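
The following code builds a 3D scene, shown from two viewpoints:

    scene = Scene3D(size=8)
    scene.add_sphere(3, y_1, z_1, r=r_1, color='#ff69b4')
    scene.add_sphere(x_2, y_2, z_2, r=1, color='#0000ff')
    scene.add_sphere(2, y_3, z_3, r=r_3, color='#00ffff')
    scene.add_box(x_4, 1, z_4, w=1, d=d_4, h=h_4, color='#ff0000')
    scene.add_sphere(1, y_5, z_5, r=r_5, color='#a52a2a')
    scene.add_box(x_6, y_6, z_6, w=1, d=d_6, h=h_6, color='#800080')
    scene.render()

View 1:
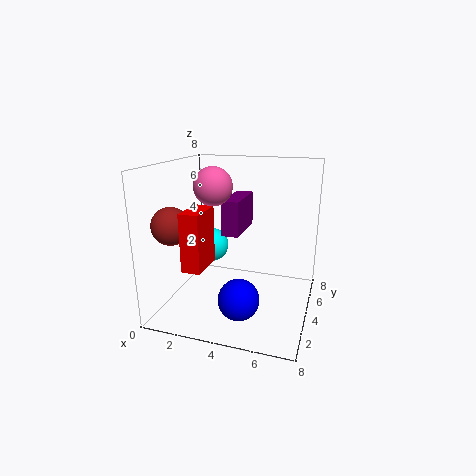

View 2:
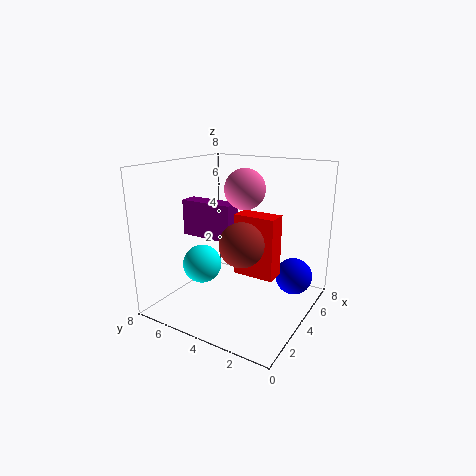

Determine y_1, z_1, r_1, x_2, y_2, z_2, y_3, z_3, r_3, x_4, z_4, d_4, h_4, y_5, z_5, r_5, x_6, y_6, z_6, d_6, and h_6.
y_1 = 3, z_1 = 7, r_1 = 1, x_2 = 5, y_2 = 1, z_2 = 2, y_3 = 5, z_3 = 3, r_3 = 1, x_4 = 2, z_4 = 3, d_4 = 2, h_4 = 3, y_5 = 2, z_5 = 5, r_5 = 1, x_6 = 3, y_6 = 4, z_6 = 4, d_6 = 3, h_6 = 2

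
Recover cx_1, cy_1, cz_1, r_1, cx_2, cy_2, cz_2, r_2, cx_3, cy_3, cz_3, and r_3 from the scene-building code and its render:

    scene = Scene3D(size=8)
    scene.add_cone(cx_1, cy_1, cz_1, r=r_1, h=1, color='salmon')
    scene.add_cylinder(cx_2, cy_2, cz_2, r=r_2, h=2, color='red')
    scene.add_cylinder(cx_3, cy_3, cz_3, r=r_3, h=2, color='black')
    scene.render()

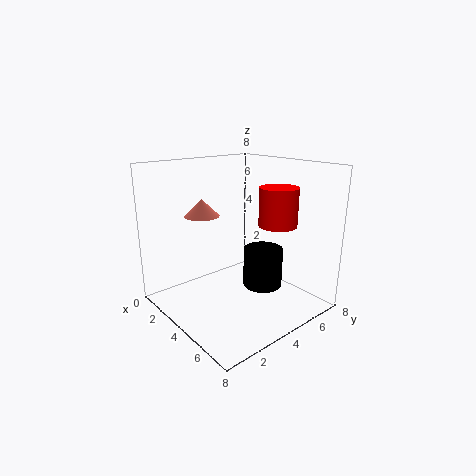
cx_1 = 2
cy_1 = 3
cz_1 = 5
r_1 = 1
cx_2 = 6
cy_2 = 5
cz_2 = 5
r_2 = 1
cx_3 = 6
cy_3 = 4
cz_3 = 2
r_3 = 1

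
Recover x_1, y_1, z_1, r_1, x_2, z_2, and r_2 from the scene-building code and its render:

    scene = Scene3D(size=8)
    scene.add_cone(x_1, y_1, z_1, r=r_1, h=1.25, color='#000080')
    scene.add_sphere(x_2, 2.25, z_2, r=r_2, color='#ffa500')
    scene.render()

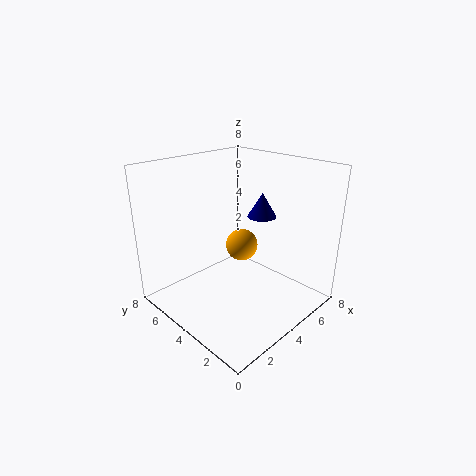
x_1 = 4.5
y_1 = 2.75
z_1 = 5.5
r_1 = 0.75
x_2 = 2.5
z_2 = 4.75
r_2 = 0.75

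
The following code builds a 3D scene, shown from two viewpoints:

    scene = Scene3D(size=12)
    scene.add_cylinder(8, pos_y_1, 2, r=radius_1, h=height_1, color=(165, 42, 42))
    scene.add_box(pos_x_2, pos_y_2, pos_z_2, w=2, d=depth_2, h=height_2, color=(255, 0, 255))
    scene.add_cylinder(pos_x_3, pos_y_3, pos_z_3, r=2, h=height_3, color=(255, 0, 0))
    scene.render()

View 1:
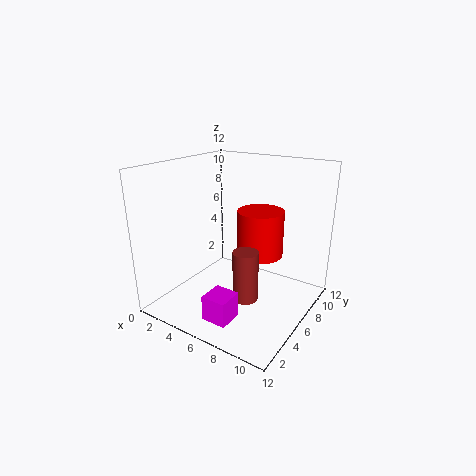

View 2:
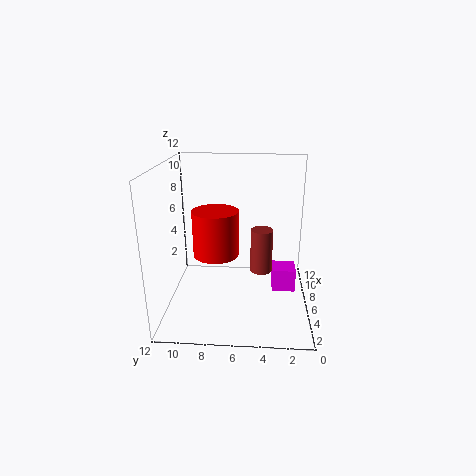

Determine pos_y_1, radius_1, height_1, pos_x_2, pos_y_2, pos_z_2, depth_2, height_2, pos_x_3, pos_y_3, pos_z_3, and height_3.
pos_y_1 = 4; radius_1 = 1; height_1 = 4; pos_x_2 = 6; pos_y_2 = 1; pos_z_2 = 1; depth_2 = 2; height_2 = 2; pos_x_3 = 7; pos_y_3 = 8; pos_z_3 = 4; height_3 = 4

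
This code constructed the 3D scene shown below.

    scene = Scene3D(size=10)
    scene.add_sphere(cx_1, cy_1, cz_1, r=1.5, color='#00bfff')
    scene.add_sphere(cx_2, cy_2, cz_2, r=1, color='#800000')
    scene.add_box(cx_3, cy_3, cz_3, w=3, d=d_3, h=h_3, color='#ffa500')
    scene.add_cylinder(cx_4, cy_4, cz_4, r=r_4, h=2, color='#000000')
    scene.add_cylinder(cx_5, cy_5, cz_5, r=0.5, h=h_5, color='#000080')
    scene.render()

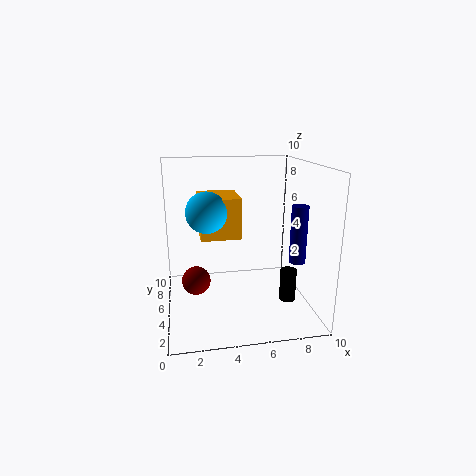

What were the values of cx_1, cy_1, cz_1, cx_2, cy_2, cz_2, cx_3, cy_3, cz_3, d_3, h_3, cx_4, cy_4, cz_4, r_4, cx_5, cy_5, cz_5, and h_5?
cx_1 = 3; cy_1 = 6.5; cz_1 = 6.5; cx_2 = 2; cy_2 = 5; cz_2 = 2; cx_3 = 2.5; cy_3 = 6; cz_3 = 4.5; d_3 = 3.5; h_3 = 3; cx_4 = 7.5; cy_4 = 1.5; cz_4 = 2; r_4 = 0.5; cx_5 = 8; cy_5 = 1.5; cz_5 = 4.5; h_5 = 3.5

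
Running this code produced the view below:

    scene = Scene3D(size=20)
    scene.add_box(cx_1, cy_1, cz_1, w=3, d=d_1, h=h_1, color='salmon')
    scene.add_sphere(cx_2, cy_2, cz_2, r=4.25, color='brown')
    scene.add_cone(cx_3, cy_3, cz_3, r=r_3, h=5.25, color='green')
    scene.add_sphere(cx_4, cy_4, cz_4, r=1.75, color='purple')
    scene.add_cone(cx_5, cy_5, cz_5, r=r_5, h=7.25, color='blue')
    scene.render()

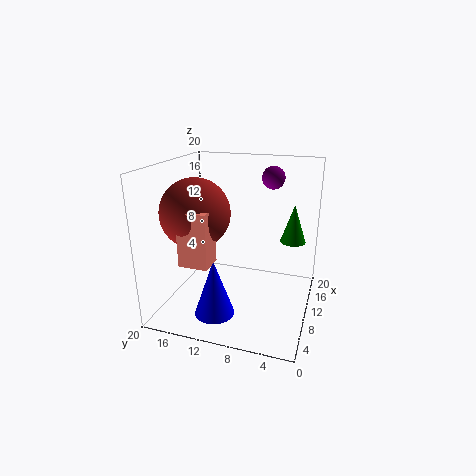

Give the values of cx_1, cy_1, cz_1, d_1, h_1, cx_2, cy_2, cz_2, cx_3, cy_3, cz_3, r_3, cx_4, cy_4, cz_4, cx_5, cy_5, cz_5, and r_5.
cx_1 = 0.25; cy_1 = 10.5; cz_1 = 9.75; d_1 = 3.5; h_1 = 6.5; cx_2 = 4.25; cy_2 = 13.5; cz_2 = 15; cx_3 = 12.25; cy_3 = 2.75; cz_3 = 9.5; r_3 = 1.75; cx_4 = 18; cy_4 = 7; cz_4 = 17; cx_5 = 2.75; cy_5 = 10.75; cz_5 = 2.5; r_5 = 2.5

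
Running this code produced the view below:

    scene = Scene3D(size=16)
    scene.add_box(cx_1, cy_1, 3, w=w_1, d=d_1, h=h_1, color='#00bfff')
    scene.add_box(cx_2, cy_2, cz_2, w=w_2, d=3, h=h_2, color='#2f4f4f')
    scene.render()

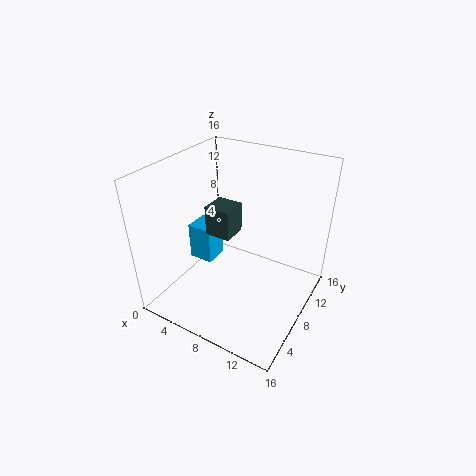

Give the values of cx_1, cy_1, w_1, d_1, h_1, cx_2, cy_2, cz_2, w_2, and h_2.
cx_1 = 1; cy_1 = 8; w_1 = 3; d_1 = 3; h_1 = 4.5; cx_2 = 4; cy_2 = 7.5; cz_2 = 7.5; w_2 = 3; h_2 = 3.5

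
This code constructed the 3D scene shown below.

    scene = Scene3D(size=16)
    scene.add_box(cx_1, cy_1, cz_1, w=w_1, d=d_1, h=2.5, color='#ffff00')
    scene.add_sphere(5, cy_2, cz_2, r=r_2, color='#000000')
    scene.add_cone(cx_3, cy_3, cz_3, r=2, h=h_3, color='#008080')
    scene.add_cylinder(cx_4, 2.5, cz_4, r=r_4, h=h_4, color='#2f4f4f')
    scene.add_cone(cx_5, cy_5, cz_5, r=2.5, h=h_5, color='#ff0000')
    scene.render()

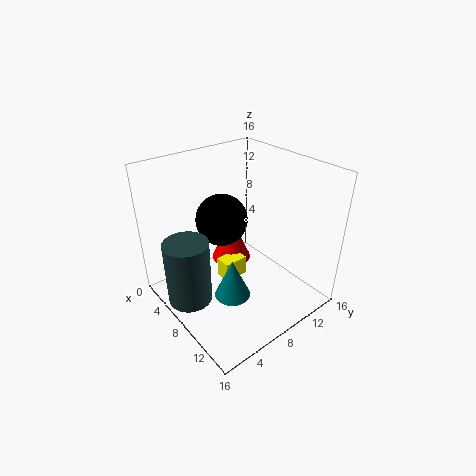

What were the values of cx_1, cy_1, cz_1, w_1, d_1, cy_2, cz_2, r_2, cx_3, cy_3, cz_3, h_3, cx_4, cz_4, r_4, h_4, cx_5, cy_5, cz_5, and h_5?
cx_1 = 4.5; cy_1 = 7.5; cz_1 = 1; w_1 = 2; d_1 = 3; cy_2 = 8; cz_2 = 9; r_2 = 3; cx_3 = 9.5; cy_3 = 6; cz_3 = 2; h_3 = 4.5; cx_4 = 6; cz_4 = 1; r_4 = 2.5; h_4 = 7.5; cx_5 = 3.5; cy_5 = 10.5; cz_5 = 2; h_5 = 6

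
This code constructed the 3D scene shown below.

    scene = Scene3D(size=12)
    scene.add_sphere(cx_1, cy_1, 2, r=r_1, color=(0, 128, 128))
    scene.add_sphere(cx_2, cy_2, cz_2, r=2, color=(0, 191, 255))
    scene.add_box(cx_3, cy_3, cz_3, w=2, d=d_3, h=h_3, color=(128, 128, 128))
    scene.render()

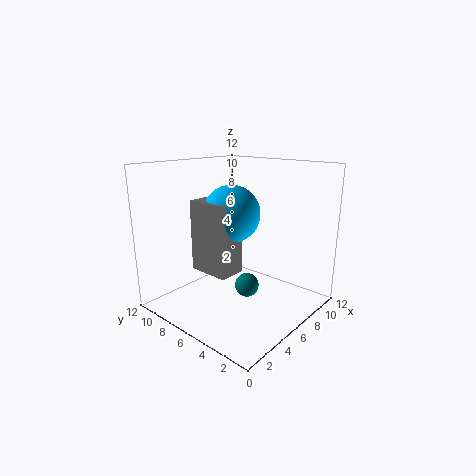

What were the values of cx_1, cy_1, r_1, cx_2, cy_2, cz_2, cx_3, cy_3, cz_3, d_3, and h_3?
cx_1 = 6; cy_1 = 5; r_1 = 1; cx_2 = 3; cy_2 = 4; cz_2 = 9; cx_3 = 1; cy_3 = 3; cz_3 = 5; d_3 = 3; h_3 = 5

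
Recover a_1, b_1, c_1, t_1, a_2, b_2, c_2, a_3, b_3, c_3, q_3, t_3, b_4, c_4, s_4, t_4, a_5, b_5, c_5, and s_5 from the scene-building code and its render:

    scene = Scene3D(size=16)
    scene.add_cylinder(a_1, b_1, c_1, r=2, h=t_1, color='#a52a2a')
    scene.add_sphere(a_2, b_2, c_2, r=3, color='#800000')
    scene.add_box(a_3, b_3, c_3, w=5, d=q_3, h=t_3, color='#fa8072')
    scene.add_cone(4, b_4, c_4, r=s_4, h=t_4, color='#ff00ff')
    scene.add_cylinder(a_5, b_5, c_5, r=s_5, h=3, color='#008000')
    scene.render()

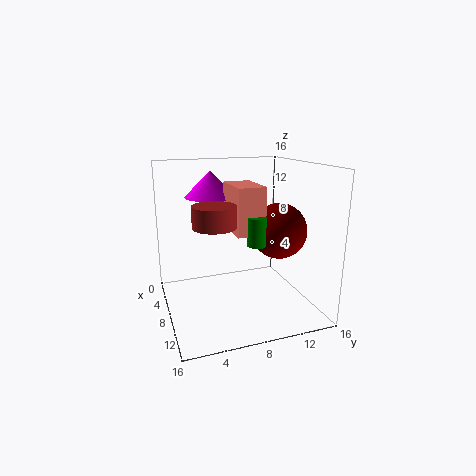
a_1 = 13, b_1 = 4, c_1 = 11, t_1 = 2, a_2 = 10, b_2 = 12, c_2 = 9, a_3 = 6, b_3 = 7, c_3 = 9, q_3 = 3, t_3 = 5, b_4 = 6, c_4 = 12, s_4 = 3, t_4 = 3, a_5 = 11, b_5 = 9, c_5 = 8, s_5 = 1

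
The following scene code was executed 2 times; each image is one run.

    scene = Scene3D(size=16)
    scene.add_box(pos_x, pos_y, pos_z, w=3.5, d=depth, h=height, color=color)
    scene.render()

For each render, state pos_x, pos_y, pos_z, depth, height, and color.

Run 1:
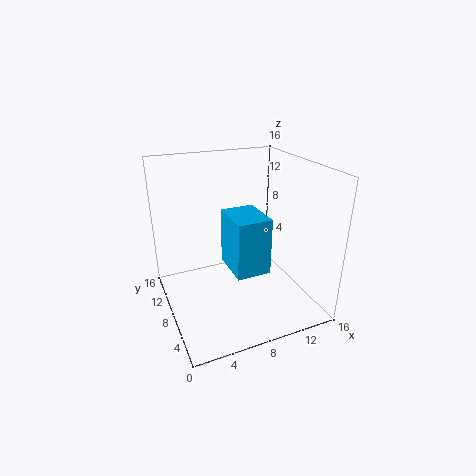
pos_x = 5.75, pos_y = 2.75, pos_z = 6.25, depth = 4.5, height = 5.75, color = 'deepskyblue'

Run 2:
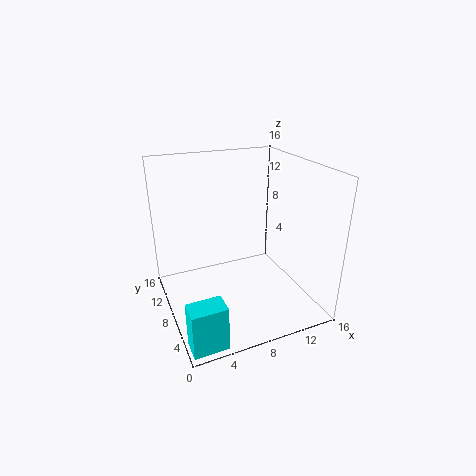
pos_x = 0.25, pos_y = 0.25, pos_z = 0.5, depth = 2.25, height = 4.75, color = 'cyan'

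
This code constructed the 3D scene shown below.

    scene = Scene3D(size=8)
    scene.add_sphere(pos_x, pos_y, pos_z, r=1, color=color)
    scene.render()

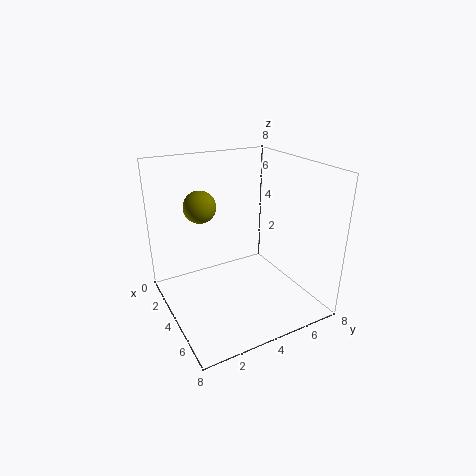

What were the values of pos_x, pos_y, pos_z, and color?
pos_x = 1; pos_y = 3; pos_z = 5; color = 'olive'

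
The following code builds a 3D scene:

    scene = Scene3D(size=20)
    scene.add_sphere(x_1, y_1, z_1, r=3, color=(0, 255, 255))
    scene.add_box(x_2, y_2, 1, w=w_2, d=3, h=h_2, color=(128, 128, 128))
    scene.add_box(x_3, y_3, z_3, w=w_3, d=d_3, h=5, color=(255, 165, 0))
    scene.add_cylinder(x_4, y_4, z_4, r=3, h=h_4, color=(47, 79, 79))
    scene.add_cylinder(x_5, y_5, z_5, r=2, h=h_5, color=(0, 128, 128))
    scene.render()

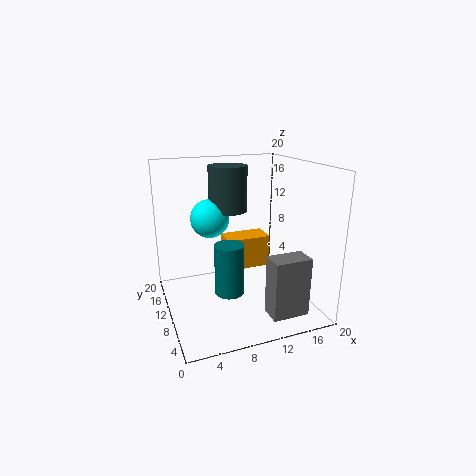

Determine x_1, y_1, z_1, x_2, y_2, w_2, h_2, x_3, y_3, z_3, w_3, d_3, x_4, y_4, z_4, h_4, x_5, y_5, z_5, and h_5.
x_1 = 8, y_1 = 17, z_1 = 11, x_2 = 12, y_2 = 2, w_2 = 5, h_2 = 8, x_3 = 10, y_3 = 14, z_3 = 3, w_3 = 7, d_3 = 4, x_4 = 11, y_4 = 17, z_4 = 12, h_4 = 7, x_5 = 8, y_5 = 8, z_5 = 3, h_5 = 7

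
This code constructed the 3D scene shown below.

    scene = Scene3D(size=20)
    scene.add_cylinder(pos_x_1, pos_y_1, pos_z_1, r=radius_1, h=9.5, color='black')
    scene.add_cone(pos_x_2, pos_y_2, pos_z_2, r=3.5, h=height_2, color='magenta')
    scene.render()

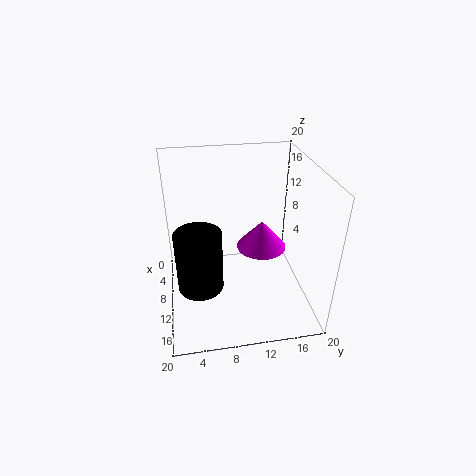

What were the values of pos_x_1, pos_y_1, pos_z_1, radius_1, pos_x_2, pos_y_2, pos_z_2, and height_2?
pos_x_1 = 8; pos_y_1 = 4.5; pos_z_1 = 0.5; radius_1 = 3.5; pos_x_2 = 9.5; pos_y_2 = 13.5; pos_z_2 = 8; height_2 = 4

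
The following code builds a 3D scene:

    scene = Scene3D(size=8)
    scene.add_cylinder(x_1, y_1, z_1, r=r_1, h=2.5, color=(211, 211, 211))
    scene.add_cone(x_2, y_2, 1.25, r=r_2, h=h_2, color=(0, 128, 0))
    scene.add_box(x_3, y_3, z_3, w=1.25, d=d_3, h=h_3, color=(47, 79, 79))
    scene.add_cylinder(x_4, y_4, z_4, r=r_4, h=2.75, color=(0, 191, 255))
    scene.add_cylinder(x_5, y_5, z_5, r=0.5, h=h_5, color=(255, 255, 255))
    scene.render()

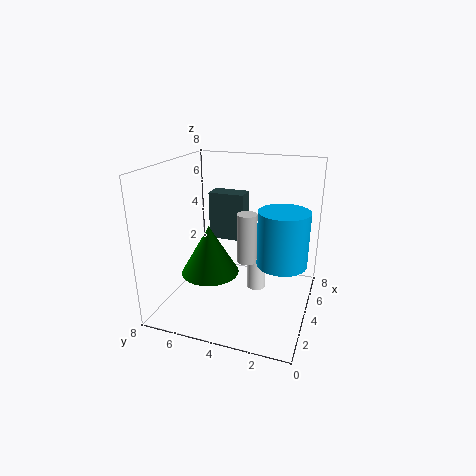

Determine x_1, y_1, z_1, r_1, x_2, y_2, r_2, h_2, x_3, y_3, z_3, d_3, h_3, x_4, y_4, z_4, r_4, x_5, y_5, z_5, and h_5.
x_1 = 2.5, y_1 = 3, z_1 = 3.5, r_1 = 0.5, x_2 = 4.5, y_2 = 6, r_2 = 1.75, h_2 = 3, x_3 = 6.25, y_3 = 4.5, z_3 = 2.75, d_3 = 2.25, h_3 = 3, x_4 = 2.75, y_4 = 1.25, z_4 = 3.5, r_4 = 1.25, x_5 = 3.5, y_5 = 2.75, z_5 = 1.5, h_5 = 3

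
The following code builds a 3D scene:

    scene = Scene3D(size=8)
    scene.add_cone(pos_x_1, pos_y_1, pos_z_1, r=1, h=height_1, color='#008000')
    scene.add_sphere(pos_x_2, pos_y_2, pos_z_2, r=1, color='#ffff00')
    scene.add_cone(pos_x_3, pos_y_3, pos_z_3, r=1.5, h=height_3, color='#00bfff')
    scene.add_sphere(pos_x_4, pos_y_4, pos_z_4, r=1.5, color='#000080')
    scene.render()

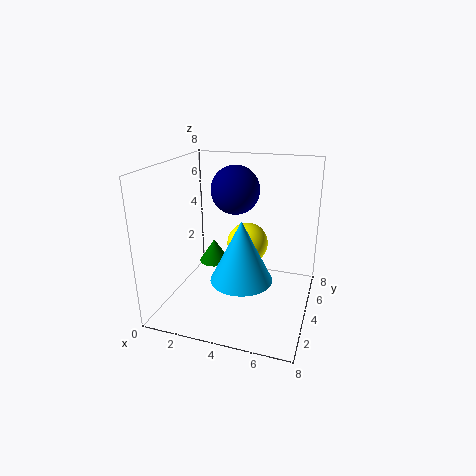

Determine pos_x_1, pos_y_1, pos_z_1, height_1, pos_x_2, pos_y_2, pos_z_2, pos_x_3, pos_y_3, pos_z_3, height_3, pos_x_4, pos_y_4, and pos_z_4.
pos_x_1 = 1.5; pos_y_1 = 6.5; pos_z_1 = 1; height_1 = 1.5; pos_x_2 = 5; pos_y_2 = 2.5; pos_z_2 = 4.5; pos_x_3 = 5; pos_y_3 = 1.5; pos_z_3 = 3; height_3 = 3; pos_x_4 = 3; pos_y_4 = 6.5; pos_z_4 = 6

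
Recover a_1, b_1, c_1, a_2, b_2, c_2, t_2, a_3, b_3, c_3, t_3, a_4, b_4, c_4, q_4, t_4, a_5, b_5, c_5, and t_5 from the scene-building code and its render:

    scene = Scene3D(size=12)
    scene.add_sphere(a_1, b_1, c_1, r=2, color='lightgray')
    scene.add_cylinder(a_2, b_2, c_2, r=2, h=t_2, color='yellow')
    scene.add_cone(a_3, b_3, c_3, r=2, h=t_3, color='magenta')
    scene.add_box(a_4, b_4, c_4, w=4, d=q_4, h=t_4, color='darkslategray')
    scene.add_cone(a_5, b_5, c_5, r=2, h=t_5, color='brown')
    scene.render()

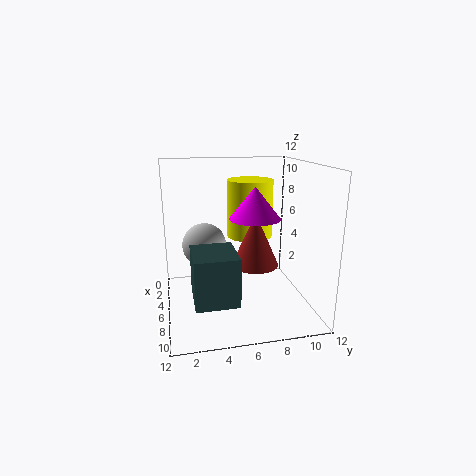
a_1 = 3
b_1 = 3.5
c_1 = 4.5
a_2 = 4
b_2 = 7.5
c_2 = 5.5
t_2 = 5
a_3 = 7.5
b_3 = 7
c_3 = 8
t_3 = 2.5
a_4 = 5.5
b_4 = 2
c_4 = 1.5
q_4 = 3.5
t_4 = 4
a_5 = 6
b_5 = 7.5
c_5 = 3.5
t_5 = 4.5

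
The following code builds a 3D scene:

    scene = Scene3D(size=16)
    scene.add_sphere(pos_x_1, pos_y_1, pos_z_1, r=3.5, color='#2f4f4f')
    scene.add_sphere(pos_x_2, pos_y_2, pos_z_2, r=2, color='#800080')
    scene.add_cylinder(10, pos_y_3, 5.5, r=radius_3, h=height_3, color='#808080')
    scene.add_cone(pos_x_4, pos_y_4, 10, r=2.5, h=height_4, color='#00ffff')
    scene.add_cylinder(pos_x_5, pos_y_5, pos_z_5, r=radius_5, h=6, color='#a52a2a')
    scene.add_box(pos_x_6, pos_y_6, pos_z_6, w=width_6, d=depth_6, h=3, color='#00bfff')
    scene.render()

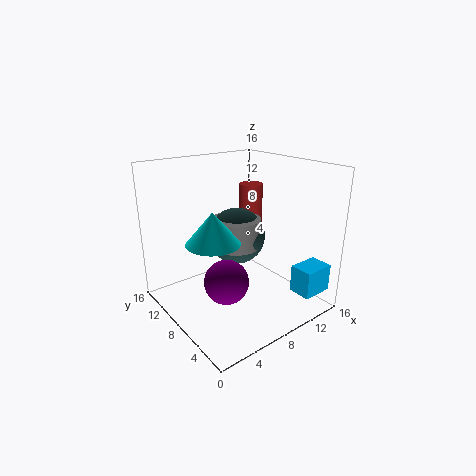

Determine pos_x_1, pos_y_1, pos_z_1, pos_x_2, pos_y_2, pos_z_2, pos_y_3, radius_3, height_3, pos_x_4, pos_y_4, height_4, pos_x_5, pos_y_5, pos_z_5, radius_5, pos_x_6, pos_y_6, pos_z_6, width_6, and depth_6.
pos_x_1 = 10.5, pos_y_1 = 11.5, pos_z_1 = 6.5, pos_x_2 = 2.5, pos_y_2 = 2.5, pos_z_2 = 7, pos_y_3 = 11, radius_3 = 3, height_3 = 3.5, pos_x_4 = 2.5, pos_y_4 = 4.5, height_4 = 3, pos_x_5 = 13.5, pos_y_5 = 12.5, pos_z_5 = 6.5, radius_5 = 1.5, pos_x_6 = 11.5, pos_y_6 = 0.5, pos_z_6 = 2.5, width_6 = 3.5, depth_6 = 2.5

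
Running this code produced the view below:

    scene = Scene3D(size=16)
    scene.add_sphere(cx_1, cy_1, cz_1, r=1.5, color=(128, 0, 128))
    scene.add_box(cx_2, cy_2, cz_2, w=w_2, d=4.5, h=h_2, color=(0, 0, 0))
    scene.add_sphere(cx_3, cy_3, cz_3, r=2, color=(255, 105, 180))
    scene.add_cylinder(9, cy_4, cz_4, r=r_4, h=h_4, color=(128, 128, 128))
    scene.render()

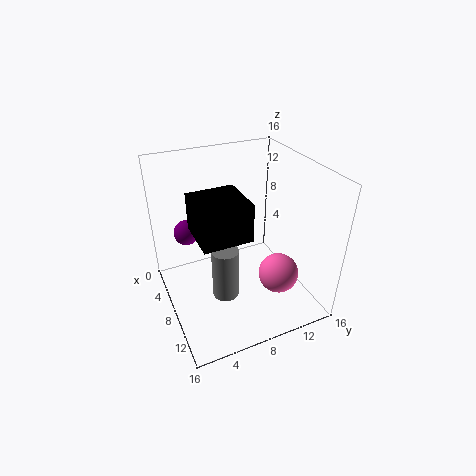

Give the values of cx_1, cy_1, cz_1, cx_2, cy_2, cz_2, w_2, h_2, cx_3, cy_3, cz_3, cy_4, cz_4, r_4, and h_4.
cx_1 = 3, cy_1 = 3.5, cz_1 = 7, cx_2 = 10, cy_2 = 2, cz_2 = 12, w_2 = 4.5, h_2 = 3.5, cx_3 = 13.5, cy_3 = 10, cz_3 = 6.5, cy_4 = 6, cz_4 = 1.5, r_4 = 1.5, h_4 = 6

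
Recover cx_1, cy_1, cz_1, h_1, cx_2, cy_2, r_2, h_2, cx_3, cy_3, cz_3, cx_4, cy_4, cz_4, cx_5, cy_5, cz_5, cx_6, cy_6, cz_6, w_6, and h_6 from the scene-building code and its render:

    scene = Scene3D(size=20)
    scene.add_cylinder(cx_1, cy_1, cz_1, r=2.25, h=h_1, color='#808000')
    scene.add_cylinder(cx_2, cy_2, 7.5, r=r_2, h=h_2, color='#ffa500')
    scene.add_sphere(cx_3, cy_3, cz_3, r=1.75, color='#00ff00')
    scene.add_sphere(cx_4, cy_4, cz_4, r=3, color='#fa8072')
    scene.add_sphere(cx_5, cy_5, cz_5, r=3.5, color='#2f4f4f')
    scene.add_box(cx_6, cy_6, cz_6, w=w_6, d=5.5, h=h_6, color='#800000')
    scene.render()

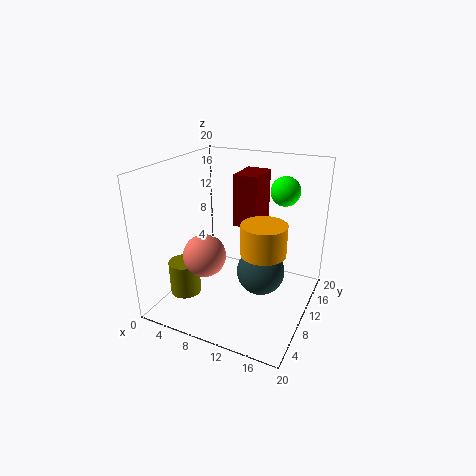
cx_1 = 2.5; cy_1 = 7.25; cz_1 = 0.75; h_1 = 5; cx_2 = 13.25; cy_2 = 11.5; r_2 = 3.25; h_2 = 4.5; cx_3 = 16.75; cy_3 = 8.75; cz_3 = 18; cx_4 = 6; cy_4 = 7.5; cz_4 = 7.5; cx_5 = 12.75; cy_5 = 12; cz_5 = 4.25; cx_6 = 7; cy_6 = 14.5; cz_6 = 9.5; w_6 = 3.75; h_6 = 8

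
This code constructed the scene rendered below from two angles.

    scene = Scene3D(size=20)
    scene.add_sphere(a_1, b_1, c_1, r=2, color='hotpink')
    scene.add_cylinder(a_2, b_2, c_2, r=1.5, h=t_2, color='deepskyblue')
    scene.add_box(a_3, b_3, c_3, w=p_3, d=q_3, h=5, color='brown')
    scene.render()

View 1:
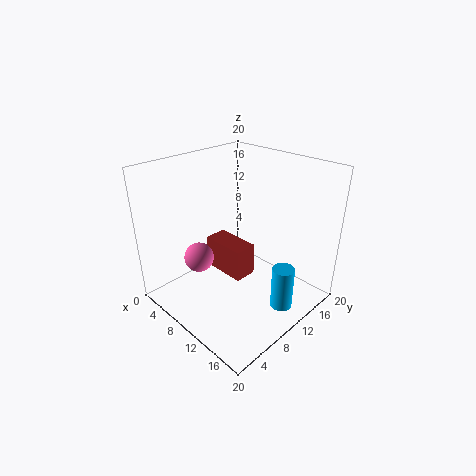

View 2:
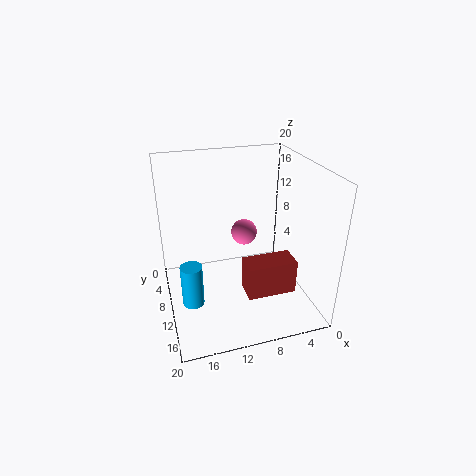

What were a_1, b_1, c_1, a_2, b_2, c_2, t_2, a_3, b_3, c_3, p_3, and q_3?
a_1 = 7.5
b_1 = 5
c_1 = 8
a_2 = 17
b_2 = 11.5
c_2 = 1.5
t_2 = 6
a_3 = 2.5
b_3 = 10.5
c_3 = 2
p_3 = 7
q_3 = 3.5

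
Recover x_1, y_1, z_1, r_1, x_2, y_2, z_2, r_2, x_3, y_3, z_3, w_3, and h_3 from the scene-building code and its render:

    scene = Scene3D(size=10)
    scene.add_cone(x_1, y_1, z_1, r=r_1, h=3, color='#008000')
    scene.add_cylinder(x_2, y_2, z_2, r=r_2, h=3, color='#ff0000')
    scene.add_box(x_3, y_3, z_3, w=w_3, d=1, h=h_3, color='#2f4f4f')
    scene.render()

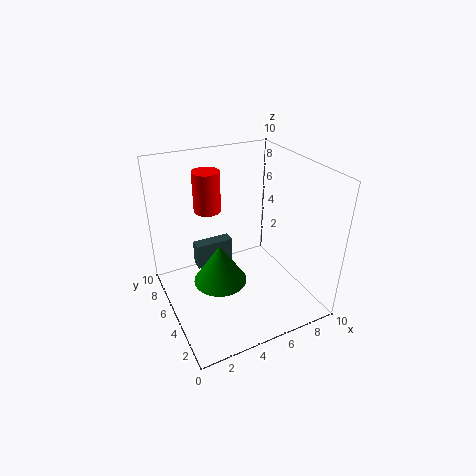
x_1 = 4
y_1 = 6
z_1 = 1
r_1 = 2
x_2 = 4
y_2 = 8
z_2 = 6
r_2 = 1
x_3 = 3
y_3 = 8
z_3 = 1
w_3 = 3
h_3 = 2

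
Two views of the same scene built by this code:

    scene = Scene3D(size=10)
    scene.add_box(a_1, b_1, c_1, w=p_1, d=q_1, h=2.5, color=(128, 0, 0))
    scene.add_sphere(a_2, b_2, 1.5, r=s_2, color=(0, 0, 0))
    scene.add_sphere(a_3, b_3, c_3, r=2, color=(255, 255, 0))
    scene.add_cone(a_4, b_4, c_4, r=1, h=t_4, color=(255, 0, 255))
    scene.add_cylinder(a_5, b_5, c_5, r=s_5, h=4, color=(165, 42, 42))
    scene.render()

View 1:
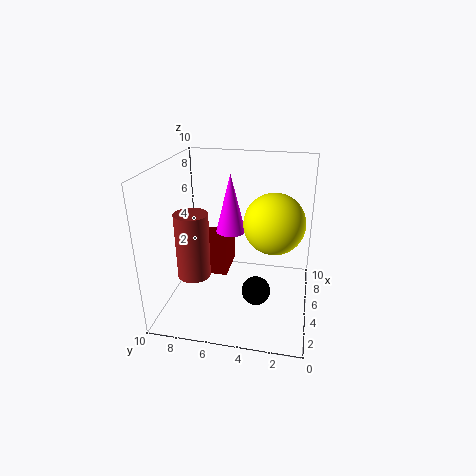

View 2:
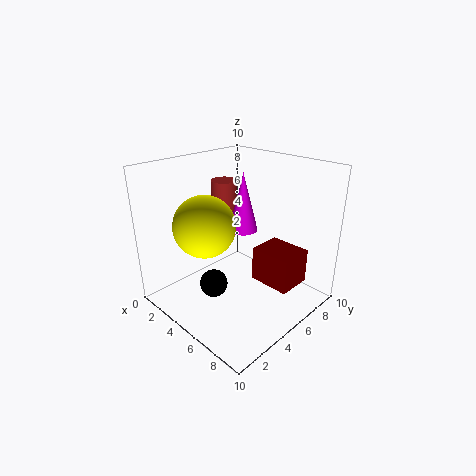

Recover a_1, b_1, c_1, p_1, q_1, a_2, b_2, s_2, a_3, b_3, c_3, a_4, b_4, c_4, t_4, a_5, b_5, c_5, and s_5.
a_1 = 5.5
b_1 = 6
c_1 = 1.5
p_1 = 3
q_1 = 2.5
a_2 = 4
b_2 = 3.5
s_2 = 1
a_3 = 4.5
b_3 = 2.5
c_3 = 6.5
a_4 = 5
b_4 = 5.5
c_4 = 5.5
t_4 = 4
a_5 = 1.5
b_5 = 7
c_5 = 4
s_5 = 1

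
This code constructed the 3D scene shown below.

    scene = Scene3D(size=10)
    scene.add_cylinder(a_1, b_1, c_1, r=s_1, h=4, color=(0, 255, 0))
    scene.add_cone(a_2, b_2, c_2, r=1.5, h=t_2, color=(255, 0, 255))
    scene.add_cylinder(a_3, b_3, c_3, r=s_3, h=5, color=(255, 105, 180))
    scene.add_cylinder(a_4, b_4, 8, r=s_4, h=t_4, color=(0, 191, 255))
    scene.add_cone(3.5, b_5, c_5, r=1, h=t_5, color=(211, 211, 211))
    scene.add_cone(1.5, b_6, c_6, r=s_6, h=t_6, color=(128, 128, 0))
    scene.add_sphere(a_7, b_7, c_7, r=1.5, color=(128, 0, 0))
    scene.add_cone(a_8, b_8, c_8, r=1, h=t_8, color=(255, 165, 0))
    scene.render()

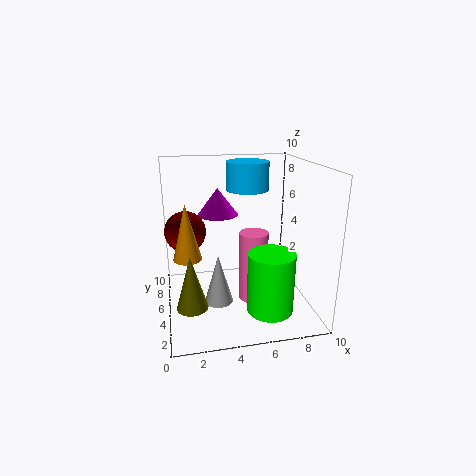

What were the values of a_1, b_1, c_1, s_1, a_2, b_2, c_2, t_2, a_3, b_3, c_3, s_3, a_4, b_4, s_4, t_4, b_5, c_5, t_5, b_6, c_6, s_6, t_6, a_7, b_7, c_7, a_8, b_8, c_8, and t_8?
a_1 = 6.5, b_1 = 2, c_1 = 1, s_1 = 1.5, a_2 = 4, b_2 = 7.5, c_2 = 6, t_2 = 2, a_3 = 6, b_3 = 4.5, c_3 = 0.5, s_3 = 1, a_4 = 6, b_4 = 6.5, s_4 = 1.5, t_4 = 2, b_5 = 4.5, c_5 = 0.5, t_5 = 3.5, b_6 = 2.5, c_6 = 1.5, s_6 = 1, t_6 = 3.5, a_7 = 1.5, b_7 = 7, c_7 = 5, a_8 = 1.5, b_8 = 5.5, c_8 = 3.5, t_8 = 4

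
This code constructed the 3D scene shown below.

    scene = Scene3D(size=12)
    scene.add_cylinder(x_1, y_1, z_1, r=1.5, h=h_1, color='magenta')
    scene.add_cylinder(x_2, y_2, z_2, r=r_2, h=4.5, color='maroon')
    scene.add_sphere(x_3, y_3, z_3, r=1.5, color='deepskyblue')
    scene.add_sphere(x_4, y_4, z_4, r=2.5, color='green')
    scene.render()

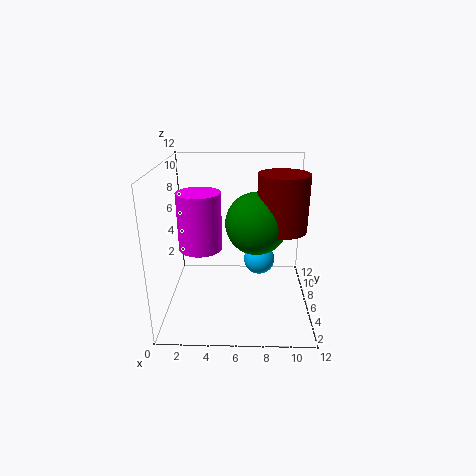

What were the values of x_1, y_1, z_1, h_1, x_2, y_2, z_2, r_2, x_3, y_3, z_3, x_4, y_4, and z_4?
x_1 = 3.5
y_1 = 2
z_1 = 7
h_1 = 4
x_2 = 9.5
y_2 = 5.5
z_2 = 7
r_2 = 2
x_3 = 8
y_3 = 10
z_3 = 2
x_4 = 7.5
y_4 = 5.5
z_4 = 7.5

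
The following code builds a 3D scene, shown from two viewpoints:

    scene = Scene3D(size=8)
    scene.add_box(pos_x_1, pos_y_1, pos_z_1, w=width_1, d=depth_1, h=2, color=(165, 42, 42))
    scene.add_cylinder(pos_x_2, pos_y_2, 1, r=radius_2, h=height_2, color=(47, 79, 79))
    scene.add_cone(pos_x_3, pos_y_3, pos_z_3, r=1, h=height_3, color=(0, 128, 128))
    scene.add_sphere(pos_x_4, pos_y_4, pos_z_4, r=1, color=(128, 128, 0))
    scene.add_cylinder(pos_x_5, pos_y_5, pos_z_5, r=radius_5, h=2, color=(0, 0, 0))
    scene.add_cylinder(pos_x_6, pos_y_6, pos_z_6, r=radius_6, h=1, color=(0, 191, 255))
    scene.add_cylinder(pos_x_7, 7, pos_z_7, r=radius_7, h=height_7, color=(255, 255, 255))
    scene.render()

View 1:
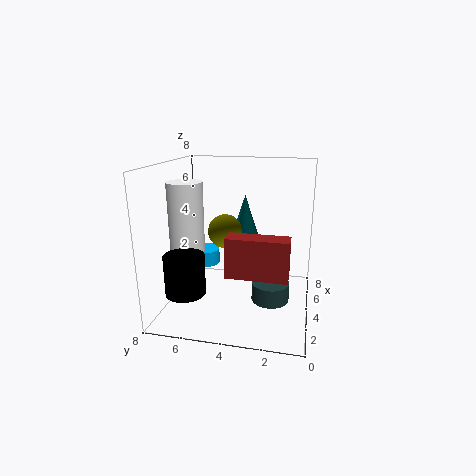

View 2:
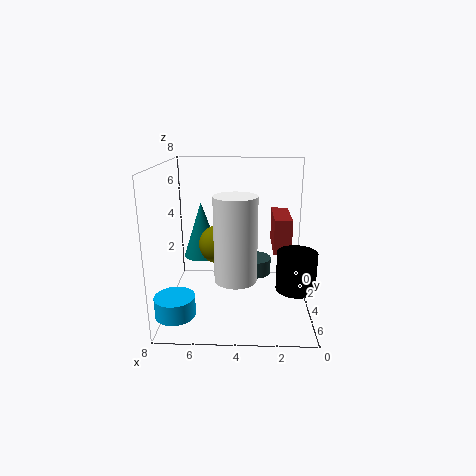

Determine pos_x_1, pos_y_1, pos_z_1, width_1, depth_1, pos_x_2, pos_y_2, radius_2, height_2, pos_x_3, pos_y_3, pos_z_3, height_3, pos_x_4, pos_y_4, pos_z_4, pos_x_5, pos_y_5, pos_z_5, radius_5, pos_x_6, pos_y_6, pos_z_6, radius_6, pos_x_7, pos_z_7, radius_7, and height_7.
pos_x_1 = 1
pos_y_1 = 1
pos_z_1 = 3
width_1 = 1
depth_1 = 3
pos_x_2 = 3
pos_y_2 = 2
radius_2 = 1
height_2 = 1
pos_x_3 = 6
pos_y_3 = 4
pos_z_3 = 3
height_3 = 3
pos_x_4 = 5
pos_y_4 = 5
pos_z_4 = 4
pos_x_5 = 1
pos_y_5 = 6
pos_z_5 = 2
radius_5 = 1
pos_x_6 = 7
pos_y_6 = 7
pos_z_6 = 1
radius_6 = 1
pos_x_7 = 4
pos_z_7 = 3
radius_7 = 1
height_7 = 4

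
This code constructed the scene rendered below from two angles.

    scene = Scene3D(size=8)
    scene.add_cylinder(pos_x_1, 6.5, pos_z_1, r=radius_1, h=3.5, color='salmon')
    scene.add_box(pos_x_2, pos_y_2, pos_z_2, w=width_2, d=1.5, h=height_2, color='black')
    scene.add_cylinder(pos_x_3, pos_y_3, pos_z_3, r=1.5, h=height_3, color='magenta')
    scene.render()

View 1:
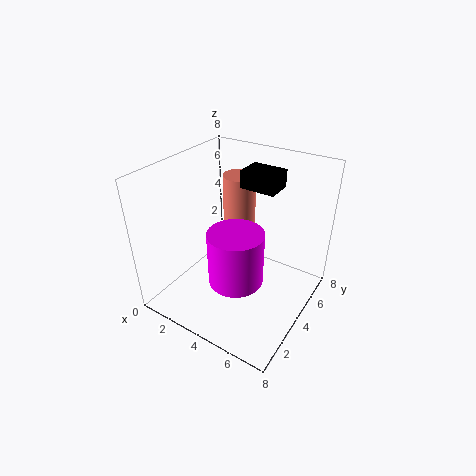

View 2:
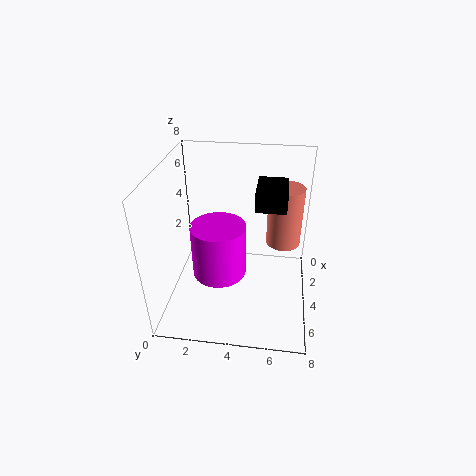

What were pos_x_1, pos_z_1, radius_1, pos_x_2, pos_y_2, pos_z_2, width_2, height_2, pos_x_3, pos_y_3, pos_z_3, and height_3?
pos_x_1 = 2.5
pos_z_1 = 3
radius_1 = 1
pos_x_2 = 3.5
pos_y_2 = 5
pos_z_2 = 6.5
width_2 = 2
height_2 = 1
pos_x_3 = 4.5
pos_y_3 = 3
pos_z_3 = 2
height_3 = 3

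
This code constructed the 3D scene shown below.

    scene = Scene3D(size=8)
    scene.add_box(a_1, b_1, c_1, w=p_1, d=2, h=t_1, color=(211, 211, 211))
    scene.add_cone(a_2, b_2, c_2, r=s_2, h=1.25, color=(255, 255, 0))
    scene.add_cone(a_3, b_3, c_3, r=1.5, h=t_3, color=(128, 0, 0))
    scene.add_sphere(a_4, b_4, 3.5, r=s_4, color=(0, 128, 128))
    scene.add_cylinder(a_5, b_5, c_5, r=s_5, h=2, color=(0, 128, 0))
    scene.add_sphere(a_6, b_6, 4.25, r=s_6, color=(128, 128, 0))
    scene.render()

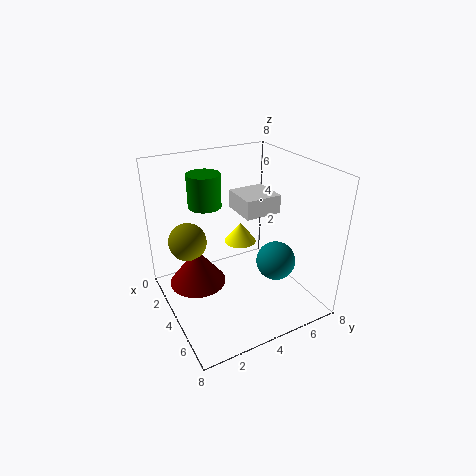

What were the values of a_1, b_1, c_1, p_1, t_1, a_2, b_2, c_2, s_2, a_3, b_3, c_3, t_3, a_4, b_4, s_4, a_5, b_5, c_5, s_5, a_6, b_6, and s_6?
a_1 = 3; b_1 = 4; c_1 = 5.5; p_1 = 2; t_1 = 1; a_2 = 2; b_2 = 5.25; c_2 = 2.5; s_2 = 1; a_3 = 4; b_3 = 1.5; c_3 = 2; t_3 = 2; a_4 = 6.25; b_4 = 5; s_4 = 1; a_5 = 1.25; b_5 = 3.25; c_5 = 5; s_5 = 1; a_6 = 3.5; b_6 = 1.25; s_6 = 1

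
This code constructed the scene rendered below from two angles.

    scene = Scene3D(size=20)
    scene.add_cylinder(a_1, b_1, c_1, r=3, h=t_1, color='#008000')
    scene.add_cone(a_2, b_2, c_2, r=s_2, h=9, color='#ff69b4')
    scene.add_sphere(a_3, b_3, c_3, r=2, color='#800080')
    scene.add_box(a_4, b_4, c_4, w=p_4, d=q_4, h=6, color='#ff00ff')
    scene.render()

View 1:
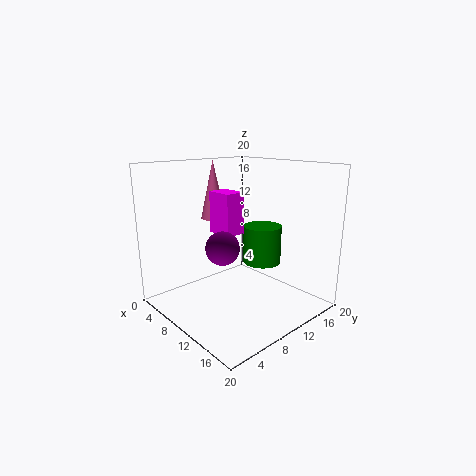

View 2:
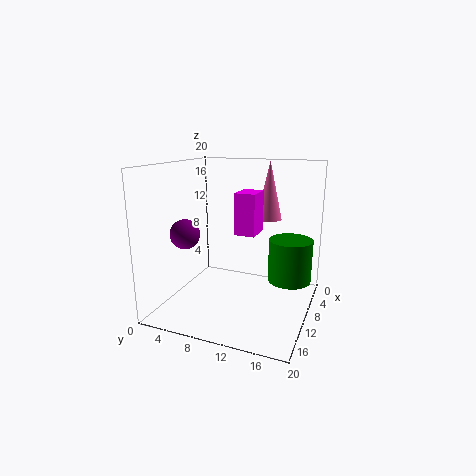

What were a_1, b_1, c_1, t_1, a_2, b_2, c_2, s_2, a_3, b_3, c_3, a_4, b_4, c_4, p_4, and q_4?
a_1 = 8, b_1 = 17, c_1 = 4, t_1 = 6, a_2 = 2, b_2 = 12, c_2 = 11, s_2 = 2, a_3 = 14, b_3 = 4, c_3 = 11, a_4 = 5, b_4 = 9, c_4 = 10, p_4 = 4, q_4 = 3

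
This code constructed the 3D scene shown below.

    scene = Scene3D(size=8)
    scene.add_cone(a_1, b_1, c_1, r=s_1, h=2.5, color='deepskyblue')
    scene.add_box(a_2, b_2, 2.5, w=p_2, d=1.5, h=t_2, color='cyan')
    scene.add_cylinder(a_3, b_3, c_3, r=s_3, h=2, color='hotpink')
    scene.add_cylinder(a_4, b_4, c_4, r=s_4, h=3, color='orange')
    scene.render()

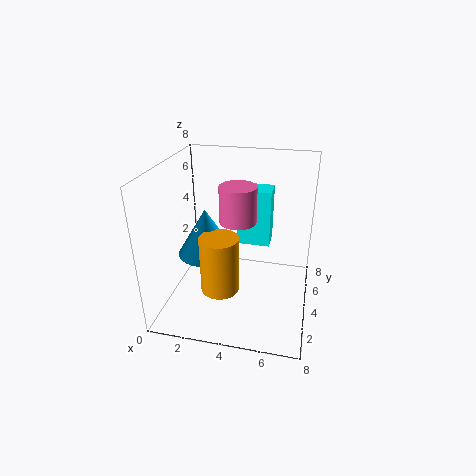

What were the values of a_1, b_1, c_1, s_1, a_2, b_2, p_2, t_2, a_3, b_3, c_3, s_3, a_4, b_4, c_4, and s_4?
a_1 = 2.5, b_1 = 3, c_1 = 3.5, s_1 = 1.5, a_2 = 3.5, b_2 = 6, p_2 = 2, t_2 = 3.5, a_3 = 4, b_3 = 4, c_3 = 5, s_3 = 1, a_4 = 3.5, b_4 = 2, c_4 = 2, s_4 = 1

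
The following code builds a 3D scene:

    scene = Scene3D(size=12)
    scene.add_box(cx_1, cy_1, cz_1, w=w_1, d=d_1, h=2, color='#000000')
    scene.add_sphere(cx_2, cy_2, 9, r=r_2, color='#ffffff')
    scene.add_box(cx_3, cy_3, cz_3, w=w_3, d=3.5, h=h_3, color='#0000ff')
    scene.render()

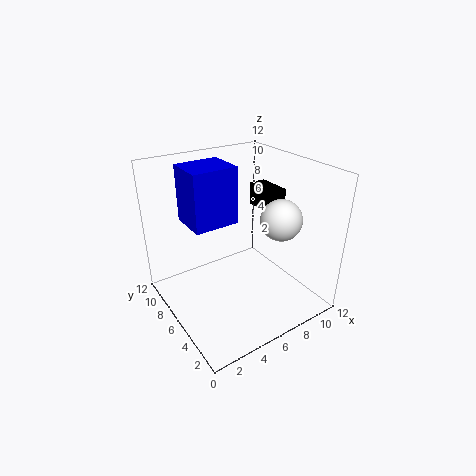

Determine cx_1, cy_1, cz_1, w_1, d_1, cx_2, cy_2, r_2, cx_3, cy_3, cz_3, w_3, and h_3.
cx_1 = 9
cy_1 = 5.5
cz_1 = 7.5
w_1 = 1.5
d_1 = 3
cx_2 = 7
cy_2 = 2
r_2 = 1.5
cx_3 = 3
cy_3 = 7.5
cz_3 = 6.5
w_3 = 4
h_3 = 5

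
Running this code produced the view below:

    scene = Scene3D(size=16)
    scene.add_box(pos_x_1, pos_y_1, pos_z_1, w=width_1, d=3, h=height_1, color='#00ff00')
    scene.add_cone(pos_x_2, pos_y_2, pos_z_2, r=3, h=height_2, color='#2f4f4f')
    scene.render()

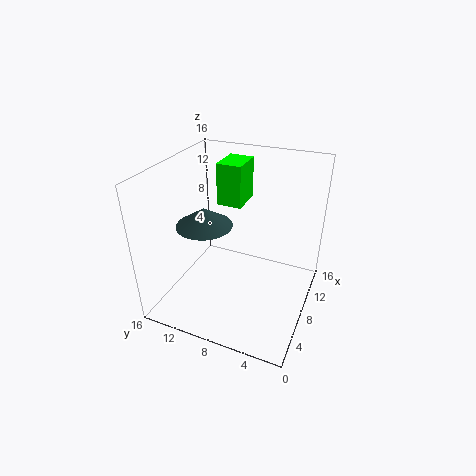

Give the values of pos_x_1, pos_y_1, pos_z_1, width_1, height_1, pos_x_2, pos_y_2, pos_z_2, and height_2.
pos_x_1 = 11
pos_y_1 = 9
pos_z_1 = 10
width_1 = 4
height_1 = 5
pos_x_2 = 6
pos_y_2 = 11
pos_z_2 = 10
height_2 = 2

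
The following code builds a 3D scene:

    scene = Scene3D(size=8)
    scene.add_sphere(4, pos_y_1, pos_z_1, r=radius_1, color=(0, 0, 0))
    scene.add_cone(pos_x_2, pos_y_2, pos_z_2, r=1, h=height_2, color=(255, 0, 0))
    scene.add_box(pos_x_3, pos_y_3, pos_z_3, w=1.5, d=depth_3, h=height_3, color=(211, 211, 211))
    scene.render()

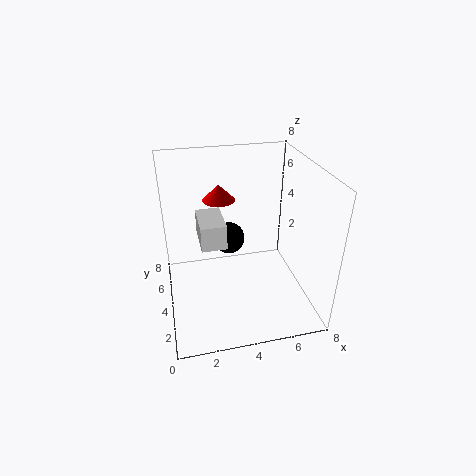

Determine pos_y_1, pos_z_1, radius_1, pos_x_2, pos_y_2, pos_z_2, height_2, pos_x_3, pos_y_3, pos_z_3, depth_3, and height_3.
pos_y_1 = 6.5, pos_z_1 = 2.5, radius_1 = 1, pos_x_2 = 3.5, pos_y_2 = 7, pos_z_2 = 5, height_2 = 1, pos_x_3 = 2, pos_y_3 = 4.5, pos_z_3 = 3, depth_3 = 2.5, height_3 = 1.5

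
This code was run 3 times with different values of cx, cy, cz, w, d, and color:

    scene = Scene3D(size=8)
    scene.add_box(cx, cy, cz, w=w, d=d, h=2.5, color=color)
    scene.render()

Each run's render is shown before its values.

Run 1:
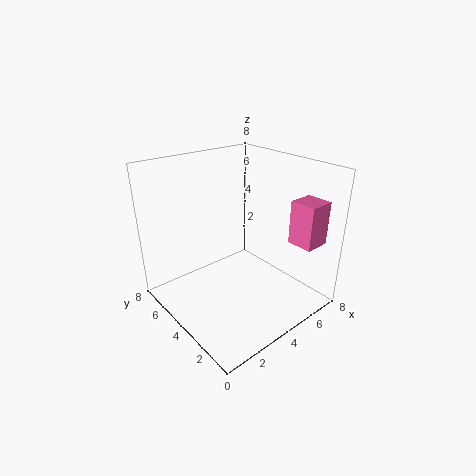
cx = 6.5, cy = 1, cz = 3.5, w = 1.5, d = 1.5, color = 'hotpink'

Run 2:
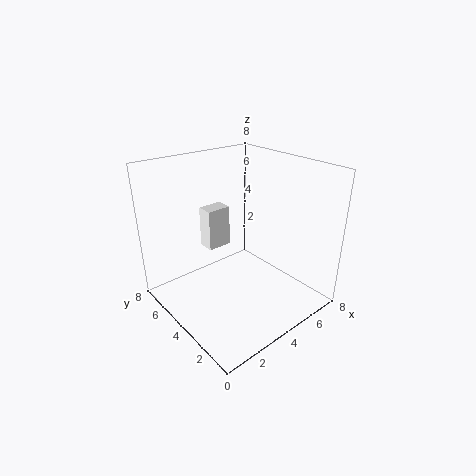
cx = 3.5, cy = 6, cz = 2.5, w = 1.5, d = 1, color = 'white'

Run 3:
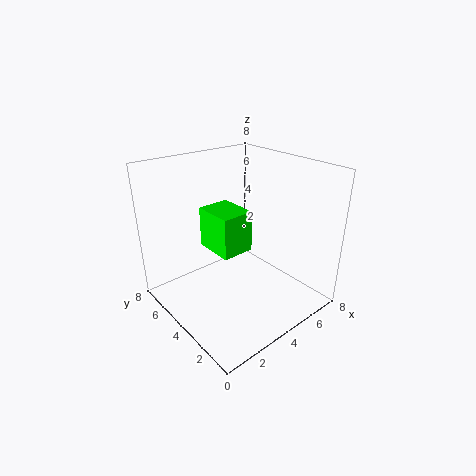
cx = 3.5, cy = 4.5, cz = 2.5, w = 2, d = 2.5, color = 'lime'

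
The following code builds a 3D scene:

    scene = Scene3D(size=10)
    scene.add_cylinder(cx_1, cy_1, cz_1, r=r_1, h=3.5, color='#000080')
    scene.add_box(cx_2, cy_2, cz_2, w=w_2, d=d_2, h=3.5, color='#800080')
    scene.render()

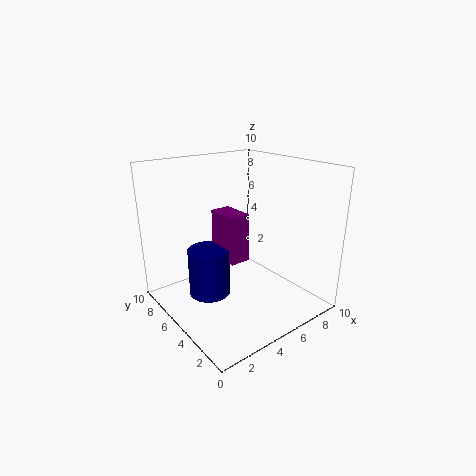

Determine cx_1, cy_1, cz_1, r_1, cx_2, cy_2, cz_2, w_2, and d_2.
cx_1 = 3.5, cy_1 = 6.5, cz_1 = 0.5, r_1 = 1.5, cx_2 = 4.5, cy_2 = 5, cz_2 = 3, w_2 = 1.5, d_2 = 2.5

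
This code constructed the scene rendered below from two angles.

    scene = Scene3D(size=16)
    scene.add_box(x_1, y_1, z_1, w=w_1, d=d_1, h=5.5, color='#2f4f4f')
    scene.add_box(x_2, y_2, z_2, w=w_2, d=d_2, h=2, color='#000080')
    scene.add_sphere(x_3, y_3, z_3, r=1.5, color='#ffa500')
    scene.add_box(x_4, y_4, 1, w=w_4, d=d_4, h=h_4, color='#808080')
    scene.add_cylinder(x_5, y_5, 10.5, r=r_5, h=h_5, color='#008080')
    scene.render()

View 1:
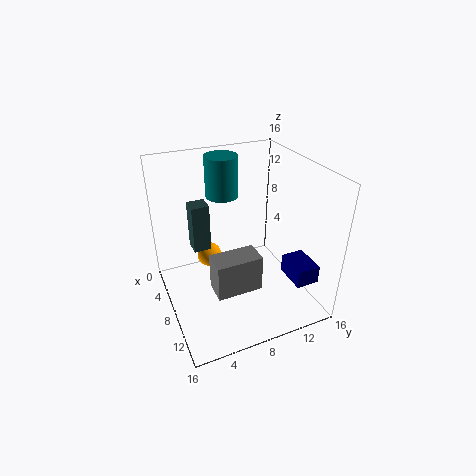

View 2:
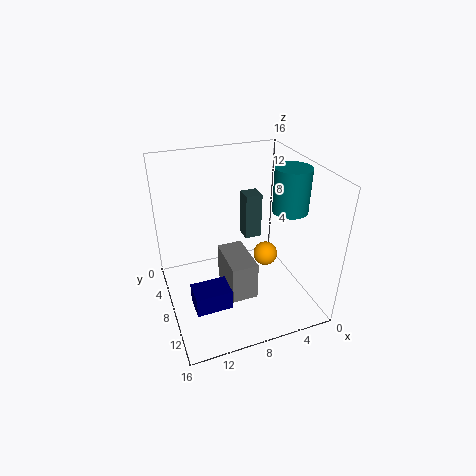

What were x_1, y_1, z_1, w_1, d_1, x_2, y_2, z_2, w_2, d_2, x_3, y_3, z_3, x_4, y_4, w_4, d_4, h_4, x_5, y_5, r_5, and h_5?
x_1 = 4; y_1 = 3.5; z_1 = 6; w_1 = 2; d_1 = 2; x_2 = 11; y_2 = 12; z_2 = 4.5; w_2 = 3.5; d_2 = 2.5; x_3 = 3.5; y_3 = 6; z_3 = 3.5; x_4 = 6.5; y_4 = 5; w_4 = 3; d_4 = 5.5; h_4 = 4.5; x_5 = 2; y_5 = 8.5; r_5 = 2; h_5 = 5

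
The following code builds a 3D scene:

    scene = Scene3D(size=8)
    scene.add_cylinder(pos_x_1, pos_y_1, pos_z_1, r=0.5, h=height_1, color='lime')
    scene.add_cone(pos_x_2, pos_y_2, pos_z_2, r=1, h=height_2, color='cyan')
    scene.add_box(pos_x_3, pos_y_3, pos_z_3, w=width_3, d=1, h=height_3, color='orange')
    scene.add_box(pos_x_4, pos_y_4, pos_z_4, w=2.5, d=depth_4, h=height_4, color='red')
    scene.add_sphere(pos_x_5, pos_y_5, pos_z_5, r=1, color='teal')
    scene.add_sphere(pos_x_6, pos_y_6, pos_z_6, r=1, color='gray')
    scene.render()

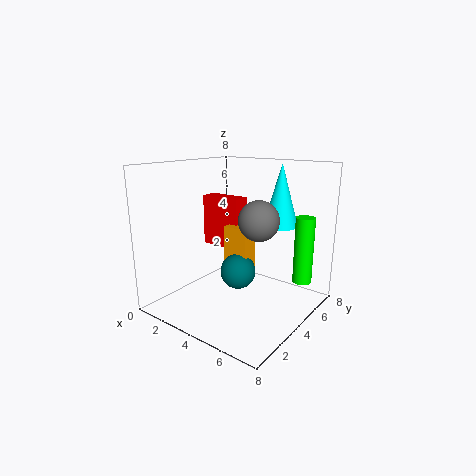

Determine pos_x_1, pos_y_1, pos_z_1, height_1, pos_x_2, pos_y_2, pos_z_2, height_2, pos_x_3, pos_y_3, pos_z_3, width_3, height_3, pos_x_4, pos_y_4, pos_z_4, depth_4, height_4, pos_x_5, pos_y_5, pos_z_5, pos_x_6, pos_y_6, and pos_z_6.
pos_x_1 = 7.5; pos_y_1 = 5; pos_z_1 = 2; height_1 = 3.5; pos_x_2 = 5.5; pos_y_2 = 6; pos_z_2 = 4.5; height_2 = 3.5; pos_x_3 = 3; pos_y_3 = 4; pos_z_3 = 2; width_3 = 1.5; height_3 = 2.5; pos_x_4 = 1; pos_y_4 = 4.5; pos_z_4 = 3; depth_4 = 1; height_4 = 3; pos_x_5 = 4; pos_y_5 = 4; pos_z_5 = 2; pos_x_6 = 6; pos_y_6 = 3; pos_z_6 = 5.5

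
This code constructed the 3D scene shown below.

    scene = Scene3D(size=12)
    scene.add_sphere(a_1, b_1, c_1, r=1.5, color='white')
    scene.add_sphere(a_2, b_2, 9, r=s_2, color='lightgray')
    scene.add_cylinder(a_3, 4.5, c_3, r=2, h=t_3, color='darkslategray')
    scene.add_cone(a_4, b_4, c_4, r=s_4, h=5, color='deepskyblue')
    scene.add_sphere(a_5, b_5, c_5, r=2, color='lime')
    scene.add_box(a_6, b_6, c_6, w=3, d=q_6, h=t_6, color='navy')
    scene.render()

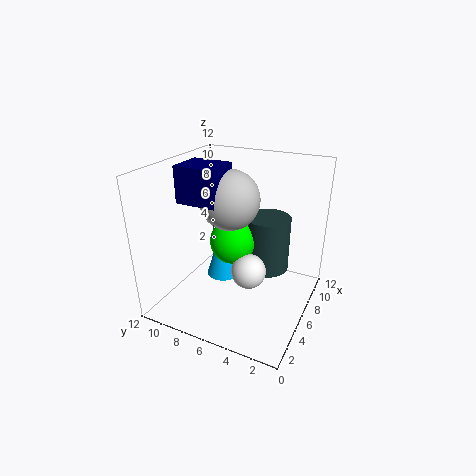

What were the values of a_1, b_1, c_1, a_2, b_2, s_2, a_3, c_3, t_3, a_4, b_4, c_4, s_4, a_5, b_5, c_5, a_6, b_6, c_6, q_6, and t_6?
a_1 = 6
b_1 = 5
c_1 = 3
a_2 = 6.5
b_2 = 7
s_2 = 2.5
a_3 = 9
c_3 = 2
t_3 = 5
a_4 = 7
b_4 = 8
c_4 = 1.5
s_4 = 1.5
a_5 = 7
b_5 = 7
c_5 = 5
a_6 = 4
b_6 = 7
c_6 = 9
q_6 = 3.5
t_6 = 3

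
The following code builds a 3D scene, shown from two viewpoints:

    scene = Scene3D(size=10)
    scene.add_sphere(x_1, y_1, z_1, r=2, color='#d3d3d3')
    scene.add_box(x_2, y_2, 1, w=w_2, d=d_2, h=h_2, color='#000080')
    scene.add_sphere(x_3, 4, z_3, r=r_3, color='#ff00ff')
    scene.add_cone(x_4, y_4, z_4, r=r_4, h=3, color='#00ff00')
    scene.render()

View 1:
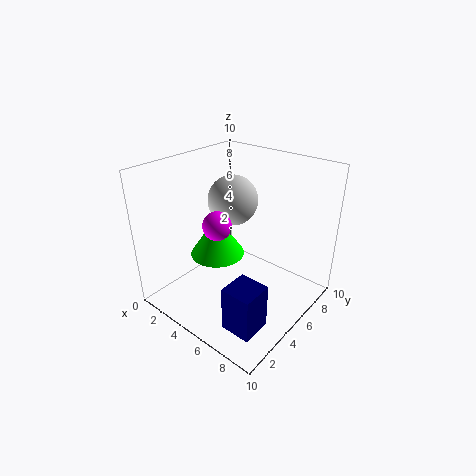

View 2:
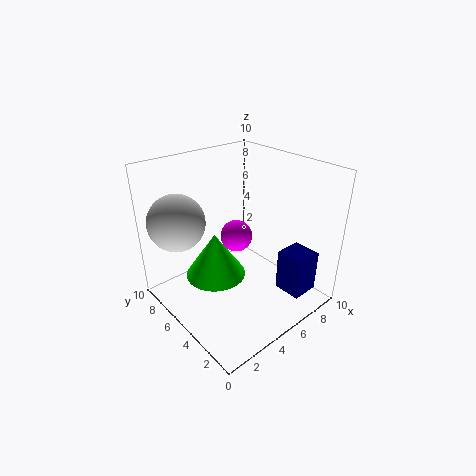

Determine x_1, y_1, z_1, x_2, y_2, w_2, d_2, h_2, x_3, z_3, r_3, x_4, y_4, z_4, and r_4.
x_1 = 2; y_1 = 8; z_1 = 6; x_2 = 7; y_2 = 1; w_2 = 2; d_2 = 2; h_2 = 3; x_3 = 4; z_3 = 6; r_3 = 1; x_4 = 3; y_4 = 5; z_4 = 3; r_4 = 2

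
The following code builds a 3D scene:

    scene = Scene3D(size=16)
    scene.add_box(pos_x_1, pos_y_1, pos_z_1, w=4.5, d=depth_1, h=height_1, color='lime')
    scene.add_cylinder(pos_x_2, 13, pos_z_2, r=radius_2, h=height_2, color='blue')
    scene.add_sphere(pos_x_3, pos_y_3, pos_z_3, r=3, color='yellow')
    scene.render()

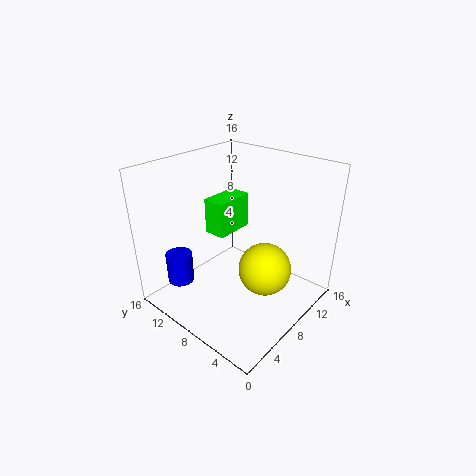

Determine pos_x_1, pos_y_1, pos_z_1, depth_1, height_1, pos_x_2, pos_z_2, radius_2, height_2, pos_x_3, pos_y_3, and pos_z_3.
pos_x_1 = 6.75, pos_y_1 = 9.25, pos_z_1 = 8, depth_1 = 2.5, height_1 = 4, pos_x_2 = 3.5, pos_z_2 = 2.5, radius_2 = 1.5, height_2 = 3.5, pos_x_3 = 9.5, pos_y_3 = 5.25, pos_z_3 = 4.25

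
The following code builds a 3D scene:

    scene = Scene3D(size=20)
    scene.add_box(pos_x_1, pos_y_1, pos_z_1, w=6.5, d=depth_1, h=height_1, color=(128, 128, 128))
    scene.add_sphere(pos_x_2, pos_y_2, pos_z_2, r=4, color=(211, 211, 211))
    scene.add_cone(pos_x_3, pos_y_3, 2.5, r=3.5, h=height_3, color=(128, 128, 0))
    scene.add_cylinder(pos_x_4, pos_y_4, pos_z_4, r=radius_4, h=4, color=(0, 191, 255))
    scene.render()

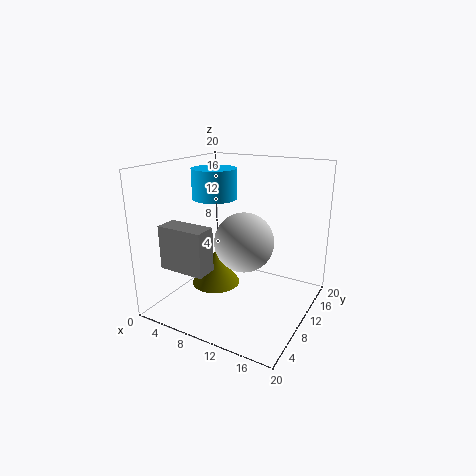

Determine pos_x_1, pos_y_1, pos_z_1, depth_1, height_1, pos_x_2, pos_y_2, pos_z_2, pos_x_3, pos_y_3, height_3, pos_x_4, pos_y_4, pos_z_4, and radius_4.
pos_x_1 = 2
pos_y_1 = 3
pos_z_1 = 6.5
depth_1 = 3
height_1 = 6
pos_x_2 = 11.5
pos_y_2 = 9
pos_z_2 = 10
pos_x_3 = 6.5
pos_y_3 = 9.5
height_3 = 5
pos_x_4 = 7
pos_y_4 = 9
pos_z_4 = 15.5
radius_4 = 3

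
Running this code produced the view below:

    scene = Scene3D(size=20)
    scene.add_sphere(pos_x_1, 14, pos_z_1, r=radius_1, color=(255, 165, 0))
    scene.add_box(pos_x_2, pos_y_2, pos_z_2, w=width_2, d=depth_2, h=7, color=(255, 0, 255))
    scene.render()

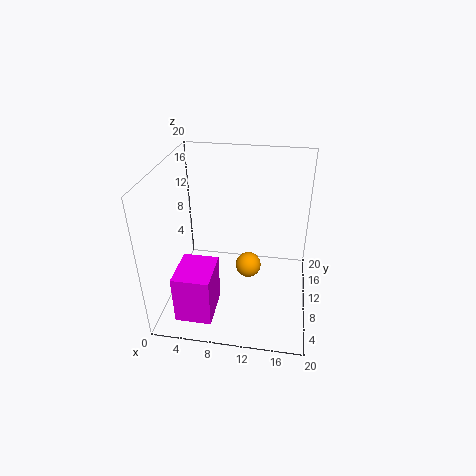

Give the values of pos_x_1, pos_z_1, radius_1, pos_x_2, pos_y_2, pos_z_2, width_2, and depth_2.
pos_x_1 = 11; pos_z_1 = 2.5; radius_1 = 2; pos_x_2 = 2.5; pos_y_2 = 2.5; pos_z_2 = 0.5; width_2 = 5; depth_2 = 6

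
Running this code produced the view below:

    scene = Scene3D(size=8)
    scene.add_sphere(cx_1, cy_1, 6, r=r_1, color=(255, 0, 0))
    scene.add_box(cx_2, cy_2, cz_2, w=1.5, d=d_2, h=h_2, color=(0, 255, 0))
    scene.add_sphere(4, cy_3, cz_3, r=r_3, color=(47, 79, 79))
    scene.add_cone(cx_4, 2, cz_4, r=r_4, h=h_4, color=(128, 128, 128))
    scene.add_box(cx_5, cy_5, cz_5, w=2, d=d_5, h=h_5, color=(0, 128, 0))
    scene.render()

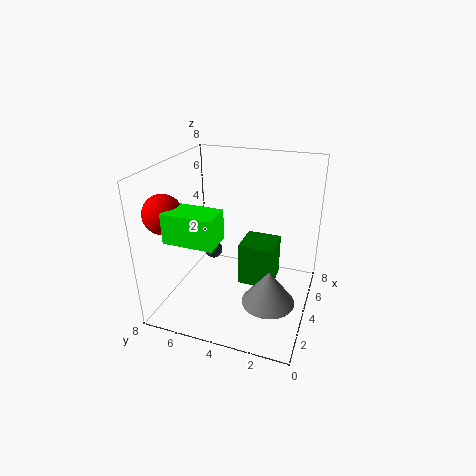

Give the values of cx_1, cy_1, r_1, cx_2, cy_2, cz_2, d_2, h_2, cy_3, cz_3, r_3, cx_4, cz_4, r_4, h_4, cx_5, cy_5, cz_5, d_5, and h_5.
cx_1 = 1.5, cy_1 = 7, r_1 = 1, cx_2 = 0.5, cy_2 = 4, cz_2 = 5, d_2 = 2.5, h_2 = 1.5, cy_3 = 5.5, cz_3 = 3, r_3 = 0.5, cx_4 = 3.5, cz_4 = 0.5, r_4 = 1.5, h_4 = 2, cx_5 = 4, cy_5 = 2, cz_5 = 1, d_5 = 2, h_5 = 2.5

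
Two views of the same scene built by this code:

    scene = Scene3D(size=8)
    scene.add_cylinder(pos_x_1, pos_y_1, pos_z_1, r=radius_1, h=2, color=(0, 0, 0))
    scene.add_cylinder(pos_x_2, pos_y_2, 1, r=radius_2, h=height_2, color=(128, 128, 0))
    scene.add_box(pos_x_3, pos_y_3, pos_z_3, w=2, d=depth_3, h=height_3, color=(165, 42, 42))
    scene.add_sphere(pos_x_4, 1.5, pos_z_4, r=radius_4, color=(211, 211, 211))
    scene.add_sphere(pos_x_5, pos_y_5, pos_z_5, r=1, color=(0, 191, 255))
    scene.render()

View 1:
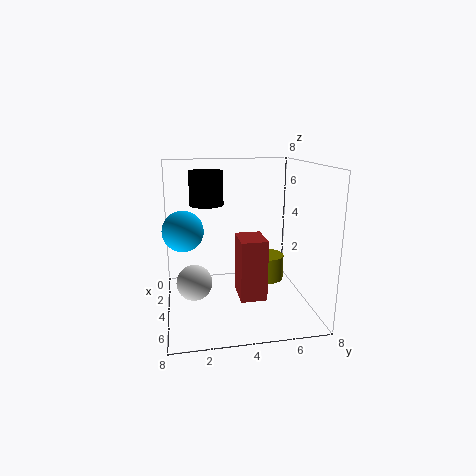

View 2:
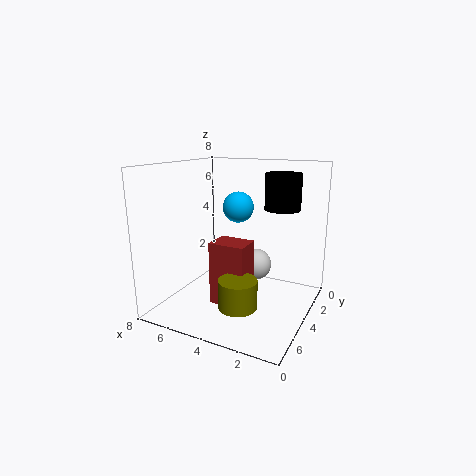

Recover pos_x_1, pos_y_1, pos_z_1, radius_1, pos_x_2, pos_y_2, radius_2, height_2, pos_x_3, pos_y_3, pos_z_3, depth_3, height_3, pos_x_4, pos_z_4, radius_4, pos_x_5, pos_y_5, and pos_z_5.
pos_x_1 = 2, pos_y_1 = 2.5, pos_z_1 = 5.5, radius_1 = 1, pos_x_2 = 3, pos_y_2 = 6, radius_2 = 1, height_2 = 1.5, pos_x_3 = 3, pos_y_3 = 4, pos_z_3 = 0.5, depth_3 = 1.5, height_3 = 3.5, pos_x_4 = 4, pos_z_4 = 1.5, radius_4 = 1, pos_x_5 = 5.5, pos_y_5 = 1, pos_z_5 = 5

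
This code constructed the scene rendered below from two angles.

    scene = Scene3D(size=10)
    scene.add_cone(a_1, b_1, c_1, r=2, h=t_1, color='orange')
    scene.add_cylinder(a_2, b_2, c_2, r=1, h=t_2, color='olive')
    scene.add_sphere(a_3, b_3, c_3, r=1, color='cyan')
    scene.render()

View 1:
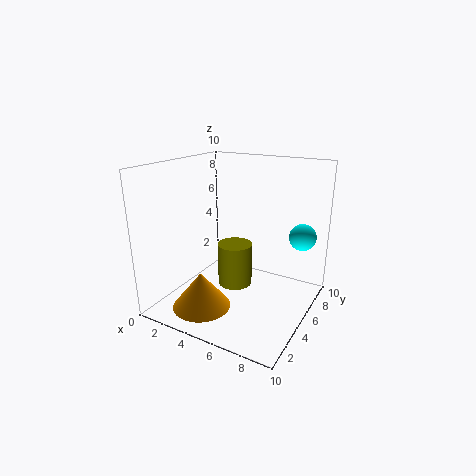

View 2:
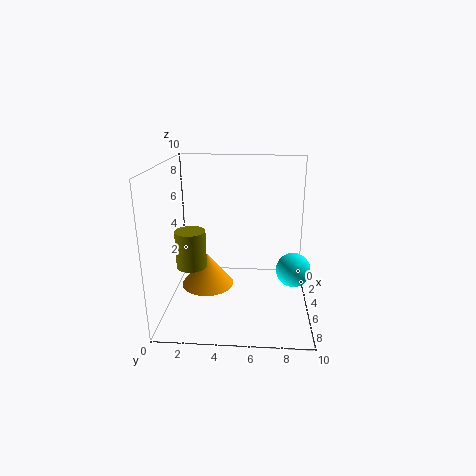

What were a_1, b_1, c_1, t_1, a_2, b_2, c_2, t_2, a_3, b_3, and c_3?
a_1 = 3.5, b_1 = 2.5, c_1 = 0.5, t_1 = 2.5, a_2 = 6.5, b_2 = 2, c_2 = 3.5, t_2 = 2.5, a_3 = 8.5, b_3 = 8.5, c_3 = 4.5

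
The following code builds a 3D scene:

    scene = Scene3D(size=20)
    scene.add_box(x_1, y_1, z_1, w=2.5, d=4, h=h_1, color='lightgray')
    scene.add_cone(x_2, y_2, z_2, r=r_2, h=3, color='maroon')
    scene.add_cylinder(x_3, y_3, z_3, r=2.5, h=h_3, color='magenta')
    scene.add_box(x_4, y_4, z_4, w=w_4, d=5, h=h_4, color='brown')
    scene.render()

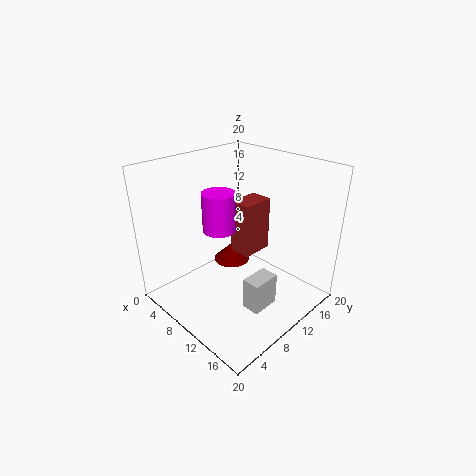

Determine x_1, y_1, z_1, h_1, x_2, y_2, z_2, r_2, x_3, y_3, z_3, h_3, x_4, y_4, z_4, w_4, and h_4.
x_1 = 13.5, y_1 = 7.5, z_1 = 1.5, h_1 = 4.5, x_2 = 3.5, y_2 = 15, z_2 = 1.5, r_2 = 3, x_3 = 5, y_3 = 11, z_3 = 9, h_3 = 6, x_4 = 5, y_4 = 13.5, z_4 = 4.5, w_4 = 3.5, h_4 = 8.5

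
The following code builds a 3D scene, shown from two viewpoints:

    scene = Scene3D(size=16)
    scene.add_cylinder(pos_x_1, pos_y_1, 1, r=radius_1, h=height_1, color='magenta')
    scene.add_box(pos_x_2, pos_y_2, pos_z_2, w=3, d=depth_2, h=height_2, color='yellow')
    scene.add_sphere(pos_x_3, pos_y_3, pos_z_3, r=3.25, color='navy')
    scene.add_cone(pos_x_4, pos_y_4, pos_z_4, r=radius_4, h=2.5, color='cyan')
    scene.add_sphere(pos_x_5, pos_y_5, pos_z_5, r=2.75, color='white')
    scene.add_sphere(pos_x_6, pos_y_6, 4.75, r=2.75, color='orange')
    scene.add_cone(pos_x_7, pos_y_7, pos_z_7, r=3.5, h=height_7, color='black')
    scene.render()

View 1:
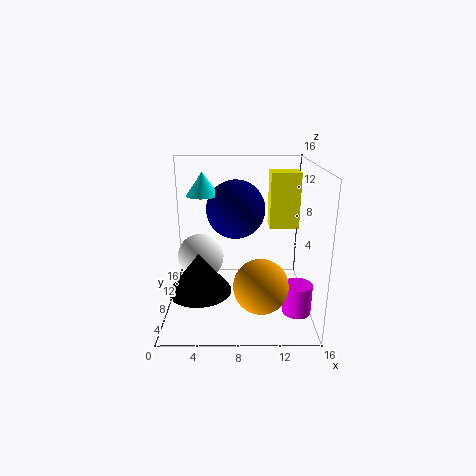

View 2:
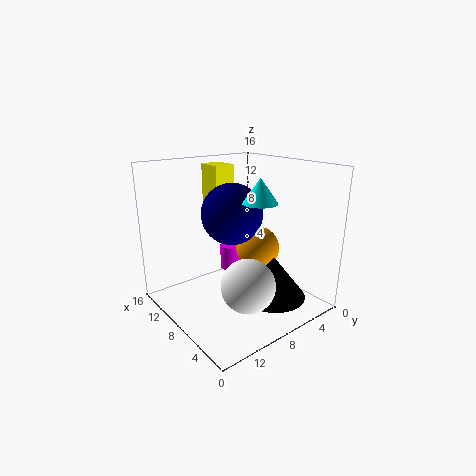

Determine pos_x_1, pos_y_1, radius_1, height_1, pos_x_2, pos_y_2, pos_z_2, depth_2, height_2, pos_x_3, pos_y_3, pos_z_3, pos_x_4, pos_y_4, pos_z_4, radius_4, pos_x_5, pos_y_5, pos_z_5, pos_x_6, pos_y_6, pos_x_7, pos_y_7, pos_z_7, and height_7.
pos_x_1 = 14.25
pos_y_1 = 4.25
radius_1 = 1.5
height_1 = 3.25
pos_x_2 = 11.25
pos_y_2 = 6
pos_z_2 = 9.75
depth_2 = 2.5
height_2 = 5.75
pos_x_3 = 7.75
pos_y_3 = 9
pos_z_3 = 11
pos_x_4 = 4.25
pos_y_4 = 8.25
pos_z_4 = 12.75
radius_4 = 1.75
pos_x_5 = 3.5
pos_y_5 = 10.25
pos_z_5 = 4.75
pos_x_6 = 10.25
pos_y_6 = 3
pos_x_7 = 3.75
pos_y_7 = 6.5
pos_z_7 = 2.25
height_7 = 4.5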